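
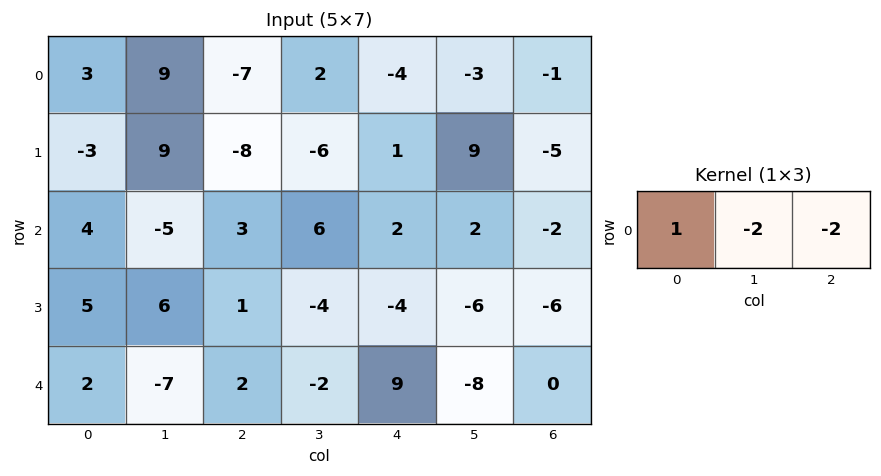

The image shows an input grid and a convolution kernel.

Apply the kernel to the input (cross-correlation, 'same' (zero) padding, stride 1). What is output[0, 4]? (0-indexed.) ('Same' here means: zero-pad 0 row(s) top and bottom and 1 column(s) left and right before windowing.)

The receptive field on the zero-padded input at this output position is [2 -4 -3]. Elementwise product with the kernel and sum: 2·1 + -4·-2 + -3·-2.

16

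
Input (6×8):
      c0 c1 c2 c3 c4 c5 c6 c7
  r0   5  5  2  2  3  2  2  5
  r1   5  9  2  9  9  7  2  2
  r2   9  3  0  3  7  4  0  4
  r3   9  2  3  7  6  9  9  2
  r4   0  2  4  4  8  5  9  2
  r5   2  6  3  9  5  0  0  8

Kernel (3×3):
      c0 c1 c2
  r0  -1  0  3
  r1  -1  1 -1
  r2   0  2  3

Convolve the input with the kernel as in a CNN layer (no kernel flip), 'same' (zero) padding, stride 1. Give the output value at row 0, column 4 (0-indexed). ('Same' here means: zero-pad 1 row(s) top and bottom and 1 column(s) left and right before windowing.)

38

The receptive field on the zero-padded input at this output position is [0 0 0 / 2 3 2 / 9 9 7]. Elementwise product with the kernel and sum: 0·-1 + 0·3 + 2·-1 + 3·1 + 2·-1 + 9·2 + 7·3.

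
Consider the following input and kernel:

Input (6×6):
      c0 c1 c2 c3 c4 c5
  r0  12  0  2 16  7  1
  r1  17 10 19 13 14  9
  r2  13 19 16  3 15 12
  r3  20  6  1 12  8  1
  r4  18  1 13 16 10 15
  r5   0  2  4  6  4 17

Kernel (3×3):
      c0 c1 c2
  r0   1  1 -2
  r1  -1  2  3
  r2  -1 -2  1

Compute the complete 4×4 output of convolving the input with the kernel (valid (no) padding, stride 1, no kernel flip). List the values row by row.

Output[0,0]: The receptive field on the input at this output position is [12 0 2 / 17 10 19 / 13 19 16]. Elementwise product with the kernel and sum: 12·1 + 0·1 + 2·-2 + 17·-1 + 10·2 + 19·3 + 13·-1 + 19·-2 + 16·1.
Output[0,1]: The receptive field on the input at this output position is [0 2 16 / 10 19 13 / 19 16 3]. Elementwise product with the kernel and sum: 0·1 + 2·1 + 16·-2 + 10·-1 + 19·2 + 13·3 + 19·-1 + 16·-2 + 3·1.

33 -11 46 42
31 29 22 45
-12 50 1 -20
47 52 34 70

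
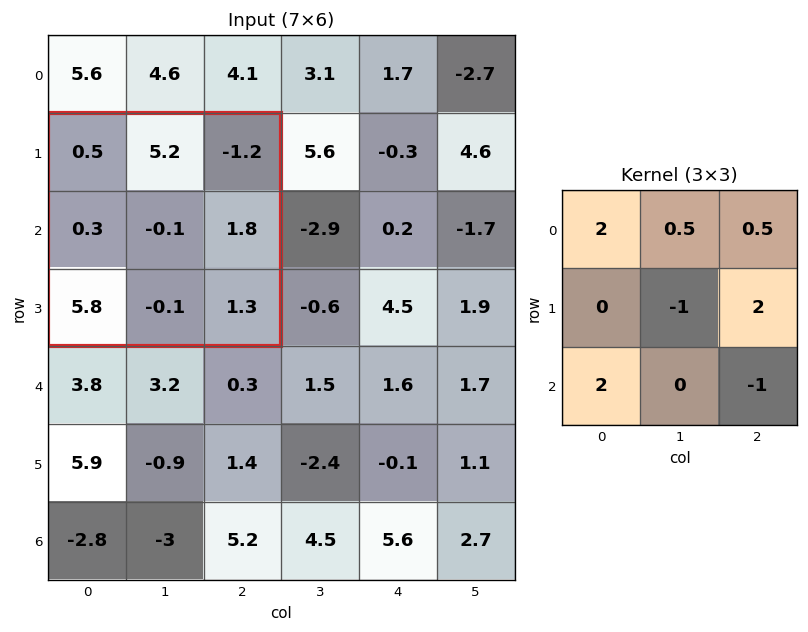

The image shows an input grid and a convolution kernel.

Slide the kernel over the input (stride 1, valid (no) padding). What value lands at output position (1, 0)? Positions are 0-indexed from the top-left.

The receptive field on the input at this output position is [0.5 5.2 -1.2 / 0.3 -0.1 1.8 / 5.8 -0.1 1.3]. Elementwise product with the kernel and sum: 0.5·2 + 5.2·0.5 + -1.2·0.5 + -0.1·-1 + 1.8·2 + 5.8·2 + 1.3·-1.

17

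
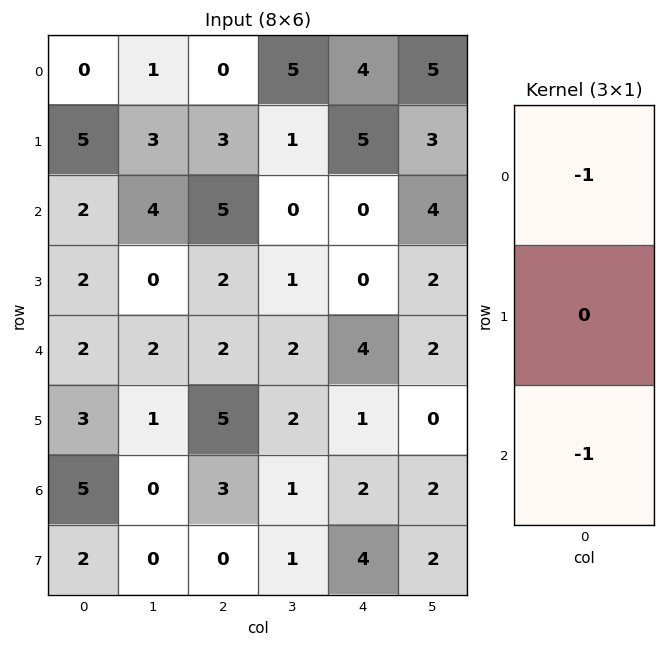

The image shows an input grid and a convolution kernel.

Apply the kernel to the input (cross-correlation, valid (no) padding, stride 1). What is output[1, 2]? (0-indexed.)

The receptive field on the input at this output position is [3 / 5 / 2]. Elementwise product with the kernel and sum: 3·-1 + 2·-1.

-5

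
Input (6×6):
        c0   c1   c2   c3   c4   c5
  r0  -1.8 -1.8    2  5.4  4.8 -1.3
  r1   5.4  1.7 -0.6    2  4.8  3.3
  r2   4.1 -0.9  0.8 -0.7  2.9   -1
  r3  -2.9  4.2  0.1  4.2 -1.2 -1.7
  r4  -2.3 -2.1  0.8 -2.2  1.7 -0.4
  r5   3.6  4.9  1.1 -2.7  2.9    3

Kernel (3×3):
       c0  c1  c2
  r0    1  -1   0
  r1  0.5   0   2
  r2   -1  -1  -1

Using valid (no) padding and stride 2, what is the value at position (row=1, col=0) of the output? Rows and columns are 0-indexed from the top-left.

7.35

The receptive field on the input at this output position is [4.1 -0.9 0.8 / -2.9 4.2 0.1 / -2.3 -2.1 0.8]. Elementwise product with the kernel and sum: 4.1·1 + -0.9·-1 + -2.9·0.5 + 0.1·2 + -2.3·-1 + -2.1·-1 + 0.8·-1.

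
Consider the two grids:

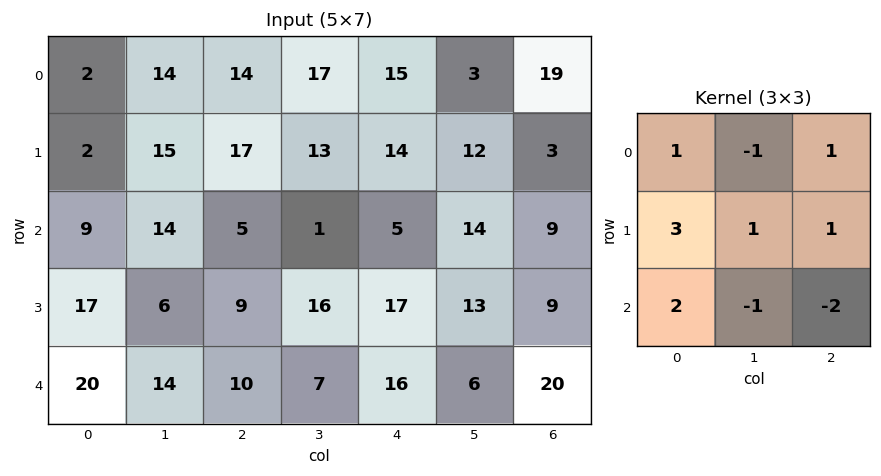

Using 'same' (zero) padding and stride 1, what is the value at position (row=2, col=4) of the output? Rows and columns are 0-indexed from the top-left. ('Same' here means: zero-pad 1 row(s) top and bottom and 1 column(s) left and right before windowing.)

The receptive field on the zero-padded input at this output position is [13 14 12 / 1 5 14 / 16 17 13]. Elementwise product with the kernel and sum: 13·1 + 14·-1 + 12·1 + 1·3 + 5·1 + 14·1 + 16·2 + 17·-1 + 13·-2.

22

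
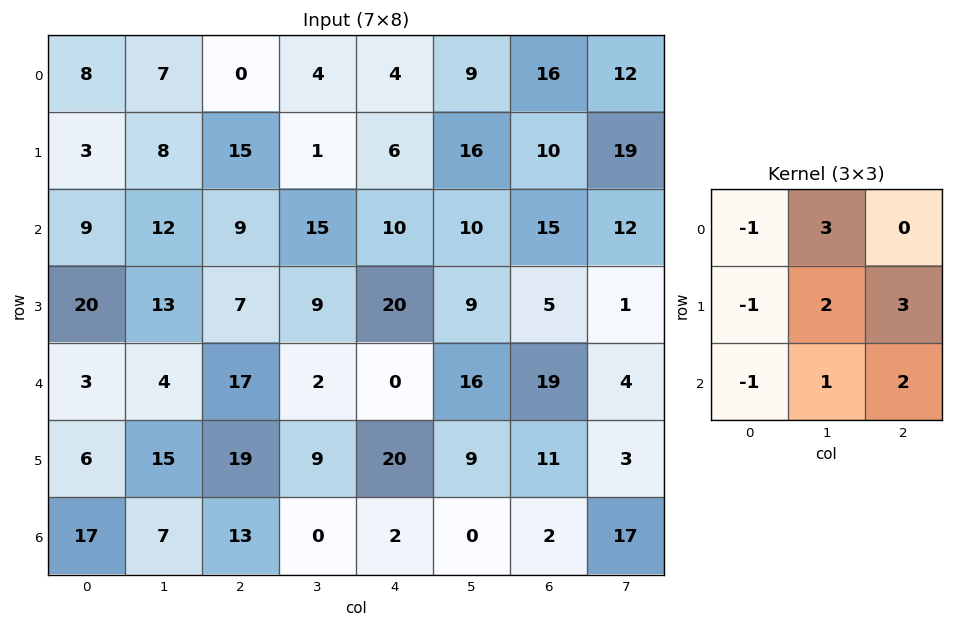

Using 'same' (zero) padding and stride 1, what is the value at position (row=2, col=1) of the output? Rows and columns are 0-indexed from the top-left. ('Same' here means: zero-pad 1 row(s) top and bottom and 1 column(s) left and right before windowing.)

The receptive field on the zero-padded input at this output position is [3 8 15 / 9 12 9 / 20 13 7]. Elementwise product with the kernel and sum: 3·-1 + 8·3 + 9·-1 + 12·2 + 9·3 + 20·-1 + 13·1 + 7·2.

70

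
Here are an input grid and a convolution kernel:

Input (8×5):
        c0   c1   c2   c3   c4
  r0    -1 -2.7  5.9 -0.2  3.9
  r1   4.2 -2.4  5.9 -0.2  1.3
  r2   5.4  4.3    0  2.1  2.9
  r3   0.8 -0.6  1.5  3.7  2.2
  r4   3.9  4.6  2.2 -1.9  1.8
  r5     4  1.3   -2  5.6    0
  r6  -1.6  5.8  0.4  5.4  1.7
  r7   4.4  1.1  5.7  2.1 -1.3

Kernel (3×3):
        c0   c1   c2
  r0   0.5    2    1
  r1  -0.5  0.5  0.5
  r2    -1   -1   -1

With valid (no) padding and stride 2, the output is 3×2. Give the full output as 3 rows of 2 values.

-10.05 -0.95
0.65 7.2
6.4 -4.6

Output[0,0]: The receptive field on the input at this output position is [-1 -2.7 5.9 / 4.2 -2.4 5.9 / 5.4 4.3 0]. Elementwise product with the kernel and sum: -1·0.5 + -2.7·2 + 5.9·1 + 4.2·-0.5 + -2.4·0.5 + 5.9·0.5 + 5.4·-1 + 4.3·-1 + 0·-1.
Output[0,1]: The receptive field on the input at this output position is [5.9 -0.2 3.9 / 5.9 -0.2 1.3 / 0 2.1 2.9]. Elementwise product with the kernel and sum: 5.9·0.5 + -0.2·2 + 3.9·1 + 5.9·-0.5 + -0.2·0.5 + 1.3·0.5 + 0·-1 + 2.1·-1 + 2.9·-1.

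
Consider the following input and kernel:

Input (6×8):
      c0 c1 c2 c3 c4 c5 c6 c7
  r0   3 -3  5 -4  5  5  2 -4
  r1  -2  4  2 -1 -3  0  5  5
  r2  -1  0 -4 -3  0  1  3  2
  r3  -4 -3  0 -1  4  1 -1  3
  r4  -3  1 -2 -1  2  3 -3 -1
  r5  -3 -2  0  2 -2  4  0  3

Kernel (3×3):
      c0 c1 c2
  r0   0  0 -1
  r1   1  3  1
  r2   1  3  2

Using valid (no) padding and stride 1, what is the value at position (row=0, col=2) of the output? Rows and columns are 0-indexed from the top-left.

-22

The receptive field on the input at this output position is [5 -4 5 / 2 -1 -3 / -4 -3 0]. Elementwise product with the kernel and sum: 5·-1 + 2·1 + -1·3 + -3·1 + -4·1 + -3·3 + 0·2.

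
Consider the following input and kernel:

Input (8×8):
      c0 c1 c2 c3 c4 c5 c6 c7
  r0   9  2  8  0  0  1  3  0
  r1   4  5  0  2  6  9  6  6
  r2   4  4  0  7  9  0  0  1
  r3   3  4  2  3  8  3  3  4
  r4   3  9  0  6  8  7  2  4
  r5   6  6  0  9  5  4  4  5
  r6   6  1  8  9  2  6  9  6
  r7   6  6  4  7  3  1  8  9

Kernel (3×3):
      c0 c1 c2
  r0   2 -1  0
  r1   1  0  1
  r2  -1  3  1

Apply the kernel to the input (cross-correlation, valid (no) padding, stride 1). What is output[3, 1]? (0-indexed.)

24

The receptive field on the input at this output position is [4 2 3 / 9 0 6 / 6 0 9]. Elementwise product with the kernel and sum: 4·2 + 2·-1 + 9·1 + 6·1 + 6·-1 + 0·3 + 9·1.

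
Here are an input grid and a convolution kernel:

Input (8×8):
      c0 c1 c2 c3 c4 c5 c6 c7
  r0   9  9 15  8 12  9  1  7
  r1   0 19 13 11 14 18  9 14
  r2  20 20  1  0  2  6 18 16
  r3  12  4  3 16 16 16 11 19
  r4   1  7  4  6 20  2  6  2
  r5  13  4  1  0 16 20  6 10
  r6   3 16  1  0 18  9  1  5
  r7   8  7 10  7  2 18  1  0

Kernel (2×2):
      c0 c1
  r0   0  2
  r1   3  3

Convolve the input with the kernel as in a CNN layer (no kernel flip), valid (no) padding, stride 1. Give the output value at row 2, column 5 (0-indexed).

117

The receptive field on the input at this output position is [6 18 / 16 11]. Elementwise product with the kernel and sum: 18·2 + 16·3 + 11·3.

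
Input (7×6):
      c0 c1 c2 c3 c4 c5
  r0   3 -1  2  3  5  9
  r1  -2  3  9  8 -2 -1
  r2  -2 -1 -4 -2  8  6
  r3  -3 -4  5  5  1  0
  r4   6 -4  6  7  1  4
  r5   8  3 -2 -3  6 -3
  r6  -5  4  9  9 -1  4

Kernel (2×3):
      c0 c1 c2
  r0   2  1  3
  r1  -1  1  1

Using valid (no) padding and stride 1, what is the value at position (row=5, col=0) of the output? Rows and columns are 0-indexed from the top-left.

31

The receptive field on the input at this output position is [8 3 -2 / -5 4 9]. Elementwise product with the kernel and sum: 8·2 + 3·1 + -2·3 + -5·-1 + 4·1 + 9·1.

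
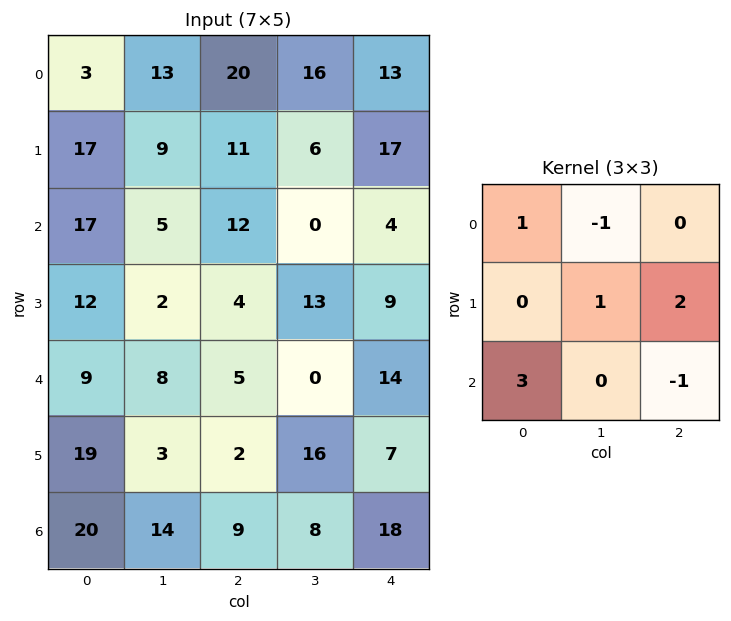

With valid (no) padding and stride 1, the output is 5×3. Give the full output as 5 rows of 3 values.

60 31 76
69 3 16
44 47 44
83 -4 18
59 71 44

Output[0,0]: The receptive field on the input at this output position is [3 13 20 / 17 9 11 / 17 5 12]. Elementwise product with the kernel and sum: 3·1 + 13·-1 + 9·1 + 11·2 + 17·3 + 12·-1.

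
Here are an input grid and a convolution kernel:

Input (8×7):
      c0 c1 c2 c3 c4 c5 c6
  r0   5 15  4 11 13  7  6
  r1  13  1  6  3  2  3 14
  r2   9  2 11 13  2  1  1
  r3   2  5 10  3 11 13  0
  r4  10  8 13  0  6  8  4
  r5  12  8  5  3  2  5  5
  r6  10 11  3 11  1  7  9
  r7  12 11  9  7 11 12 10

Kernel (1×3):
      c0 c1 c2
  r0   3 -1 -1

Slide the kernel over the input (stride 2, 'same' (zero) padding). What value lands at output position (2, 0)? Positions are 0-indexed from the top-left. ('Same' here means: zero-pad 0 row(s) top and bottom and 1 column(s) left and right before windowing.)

The receptive field on the zero-padded input at this output position is [0 10 8]. Elementwise product with the kernel and sum: 0·3 + 10·-1 + 8·-1.

-18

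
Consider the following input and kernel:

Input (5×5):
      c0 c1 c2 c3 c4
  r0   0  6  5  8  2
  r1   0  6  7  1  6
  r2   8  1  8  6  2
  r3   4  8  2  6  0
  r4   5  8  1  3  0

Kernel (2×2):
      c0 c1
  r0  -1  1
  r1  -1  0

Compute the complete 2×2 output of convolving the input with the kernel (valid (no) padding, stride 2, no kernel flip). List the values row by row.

Output[0,0]: The receptive field on the input at this output position is [0 6 / 0 6]. Elementwise product with the kernel and sum: 0·-1 + 6·1 + 0·-1.
Output[0,1]: The receptive field on the input at this output position is [5 8 / 7 1]. Elementwise product with the kernel and sum: 5·-1 + 8·1 + 7·-1.

6 -4
-11 -4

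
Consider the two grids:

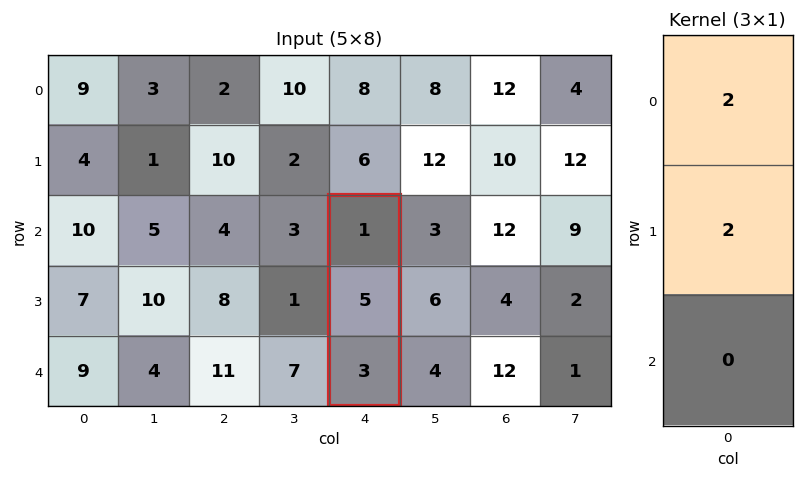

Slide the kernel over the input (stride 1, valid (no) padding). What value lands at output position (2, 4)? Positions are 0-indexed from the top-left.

12

The receptive field on the input at this output position is [1 / 5 / 3]. Elementwise product with the kernel and sum: 1·2 + 5·2.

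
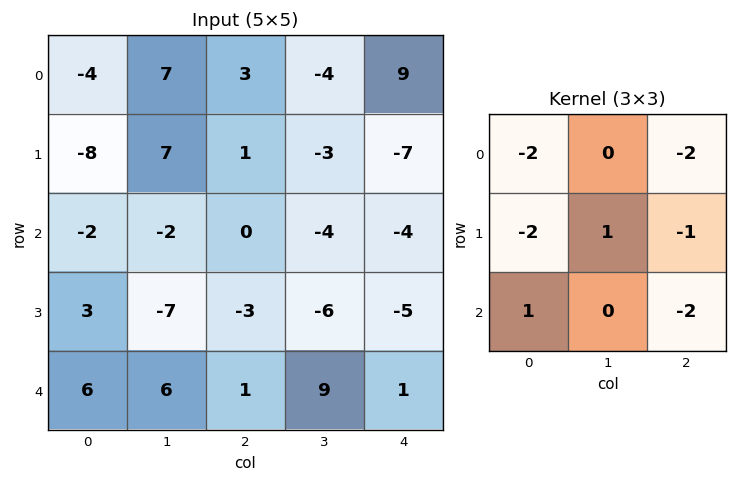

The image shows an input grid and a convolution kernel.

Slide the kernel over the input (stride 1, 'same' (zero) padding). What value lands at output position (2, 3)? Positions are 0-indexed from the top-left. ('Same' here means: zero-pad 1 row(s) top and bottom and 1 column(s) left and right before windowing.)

19

The receptive field on the zero-padded input at this output position is [1 -3 -7 / 0 -4 -4 / -3 -6 -5]. Elementwise product with the kernel and sum: 1·-2 + -7·-2 + 0·-2 + -4·1 + -4·-1 + -3·1 + -5·-2.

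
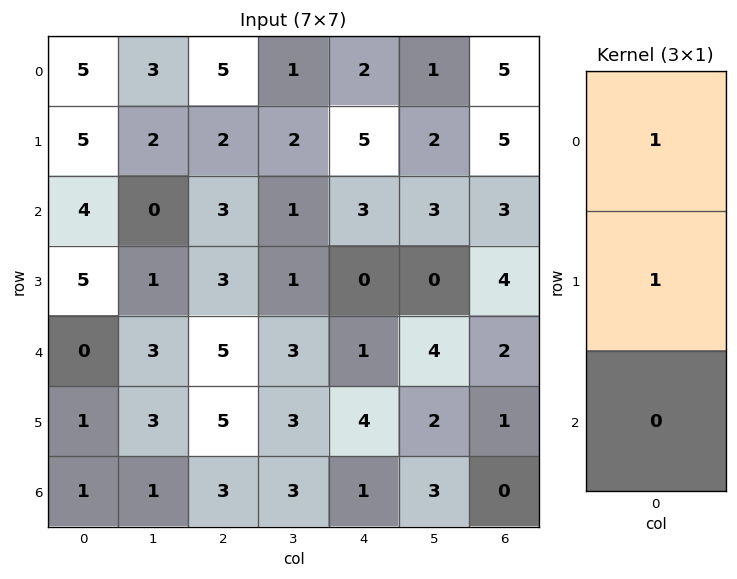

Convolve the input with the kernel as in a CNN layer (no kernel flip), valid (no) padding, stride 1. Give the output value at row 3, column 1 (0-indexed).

4

The receptive field on the input at this output position is [1 / 3 / 3]. Elementwise product with the kernel and sum: 1·1 + 3·1.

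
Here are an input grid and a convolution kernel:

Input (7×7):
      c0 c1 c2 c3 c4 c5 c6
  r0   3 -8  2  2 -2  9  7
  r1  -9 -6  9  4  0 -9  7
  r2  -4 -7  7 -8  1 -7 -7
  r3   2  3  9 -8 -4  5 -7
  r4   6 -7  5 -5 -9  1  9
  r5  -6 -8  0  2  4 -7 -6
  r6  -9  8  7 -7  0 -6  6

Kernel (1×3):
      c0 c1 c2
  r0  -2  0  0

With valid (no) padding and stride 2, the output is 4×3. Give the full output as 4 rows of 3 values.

Output[0,0]: The receptive field on the input at this output position is [3 -8 2]. Elementwise product with the kernel and sum: 3·-2.

-6 -4 4
8 -14 -2
-12 -10 18
18 -14 0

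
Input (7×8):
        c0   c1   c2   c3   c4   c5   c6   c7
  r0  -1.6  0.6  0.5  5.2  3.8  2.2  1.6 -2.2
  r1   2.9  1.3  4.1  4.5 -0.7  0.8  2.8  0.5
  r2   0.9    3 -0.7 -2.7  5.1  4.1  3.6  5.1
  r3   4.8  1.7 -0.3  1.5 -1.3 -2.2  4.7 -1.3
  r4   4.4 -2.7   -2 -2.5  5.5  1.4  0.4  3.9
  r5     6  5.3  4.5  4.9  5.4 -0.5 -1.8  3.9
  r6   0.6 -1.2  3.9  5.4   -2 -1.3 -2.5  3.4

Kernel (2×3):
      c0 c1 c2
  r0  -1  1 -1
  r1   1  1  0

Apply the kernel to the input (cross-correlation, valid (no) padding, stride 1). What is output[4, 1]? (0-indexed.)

13

The receptive field on the input at this output position is [-2.7 -2 -2.5 / 5.3 4.5 4.9]. Elementwise product with the kernel and sum: -2.7·-1 + -2·1 + -2.5·-1 + 5.3·1 + 4.5·1.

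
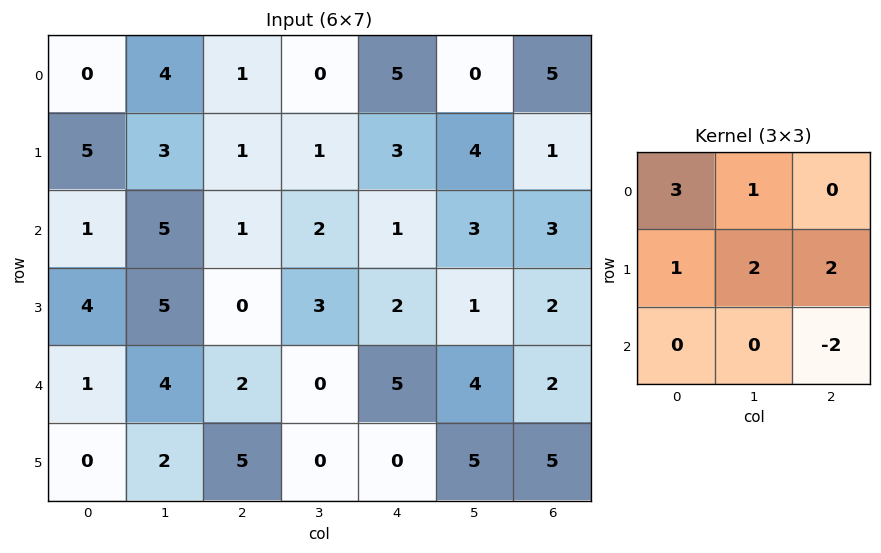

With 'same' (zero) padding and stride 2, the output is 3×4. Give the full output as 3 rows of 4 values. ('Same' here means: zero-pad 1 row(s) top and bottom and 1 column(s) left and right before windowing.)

Output[0,0]: The receptive field on the zero-padded input at this output position is [0 0 0 / 0 0 4 / 0 5 3]. Elementwise product with the kernel and sum: 0·3 + 0·1 + 0·1 + 0·2 + 4·2 + 3·-2.

2 4 2 10
7 15 14 22
10 23 19 13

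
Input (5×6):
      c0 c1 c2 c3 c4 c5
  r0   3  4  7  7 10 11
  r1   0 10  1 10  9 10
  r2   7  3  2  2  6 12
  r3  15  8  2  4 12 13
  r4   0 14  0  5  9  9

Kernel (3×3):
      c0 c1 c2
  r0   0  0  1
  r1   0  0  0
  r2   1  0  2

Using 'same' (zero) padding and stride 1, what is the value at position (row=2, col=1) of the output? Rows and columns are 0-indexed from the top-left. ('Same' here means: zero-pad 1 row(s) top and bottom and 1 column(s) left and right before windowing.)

The receptive field on the zero-padded input at this output position is [0 10 1 / 7 3 2 / 15 8 2]. Elementwise product with the kernel and sum: 1·1 + 15·1 + 2·2.

20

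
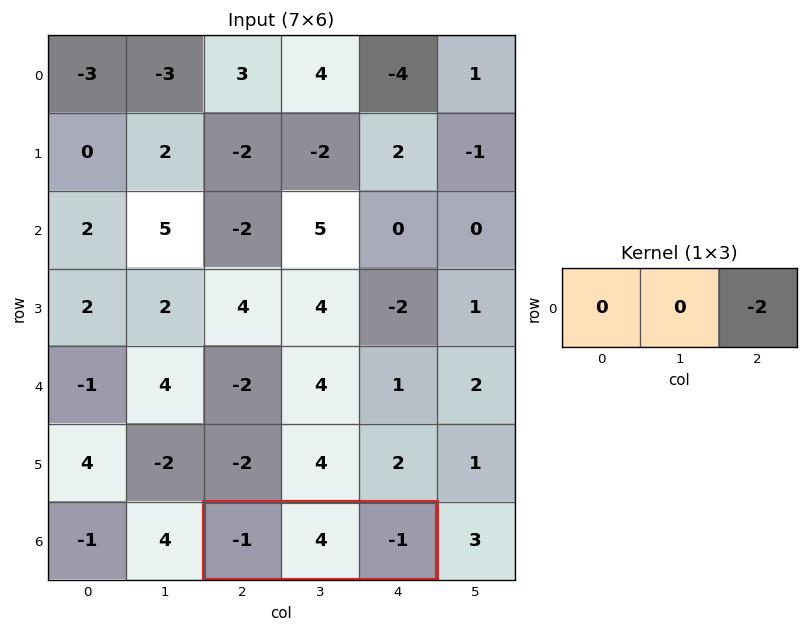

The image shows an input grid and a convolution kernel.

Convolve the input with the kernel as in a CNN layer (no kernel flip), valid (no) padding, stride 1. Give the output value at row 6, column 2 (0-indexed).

The receptive field on the input at this output position is [-1 4 -1]. Elementwise product with the kernel and sum: -1·-2.

2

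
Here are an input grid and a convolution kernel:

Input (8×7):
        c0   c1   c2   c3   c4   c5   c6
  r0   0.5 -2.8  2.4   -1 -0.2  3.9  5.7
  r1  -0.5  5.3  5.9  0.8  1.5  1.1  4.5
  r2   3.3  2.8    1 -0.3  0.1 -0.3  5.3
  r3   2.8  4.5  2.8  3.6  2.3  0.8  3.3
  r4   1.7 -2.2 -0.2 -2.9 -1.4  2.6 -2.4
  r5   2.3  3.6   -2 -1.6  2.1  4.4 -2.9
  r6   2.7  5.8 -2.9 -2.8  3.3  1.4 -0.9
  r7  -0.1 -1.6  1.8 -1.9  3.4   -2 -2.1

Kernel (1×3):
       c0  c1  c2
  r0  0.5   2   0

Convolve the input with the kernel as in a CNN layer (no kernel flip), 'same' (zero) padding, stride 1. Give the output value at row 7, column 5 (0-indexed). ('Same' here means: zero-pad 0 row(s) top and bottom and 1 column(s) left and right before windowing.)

-2.3

The receptive field on the zero-padded input at this output position is [3.4 -2 -2.1]. Elementwise product with the kernel and sum: 3.4·0.5 + -2·2.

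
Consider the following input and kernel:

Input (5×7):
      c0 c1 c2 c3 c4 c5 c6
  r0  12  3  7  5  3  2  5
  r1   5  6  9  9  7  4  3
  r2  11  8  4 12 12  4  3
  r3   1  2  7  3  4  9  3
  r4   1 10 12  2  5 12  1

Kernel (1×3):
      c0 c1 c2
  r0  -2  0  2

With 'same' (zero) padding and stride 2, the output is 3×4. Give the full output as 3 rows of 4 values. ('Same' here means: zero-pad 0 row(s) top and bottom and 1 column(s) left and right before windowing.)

6 4 -6 -4
16 8 -16 -8
20 -16 20 -24

Output[0,0]: The receptive field on the zero-padded input at this output position is [0 12 3]. Elementwise product with the kernel and sum: 0·-2 + 3·2.
Output[0,1]: The receptive field on the zero-padded input at this output position is [3 7 5]. Elementwise product with the kernel and sum: 3·-2 + 5·2.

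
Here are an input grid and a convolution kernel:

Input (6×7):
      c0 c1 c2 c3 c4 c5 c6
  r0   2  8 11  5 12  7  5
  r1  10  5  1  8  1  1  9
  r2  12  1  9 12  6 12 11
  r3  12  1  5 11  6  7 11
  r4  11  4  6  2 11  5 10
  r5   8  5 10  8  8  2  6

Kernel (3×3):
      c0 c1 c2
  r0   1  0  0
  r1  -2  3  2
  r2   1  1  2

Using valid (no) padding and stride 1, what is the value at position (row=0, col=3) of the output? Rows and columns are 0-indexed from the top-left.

The receptive field on the input at this output position is [5 12 7 / 8 1 1 / 12 6 12]. Elementwise product with the kernel and sum: 5·1 + 8·-2 + 1·3 + 1·2 + 12·1 + 6·1 + 12·2.

36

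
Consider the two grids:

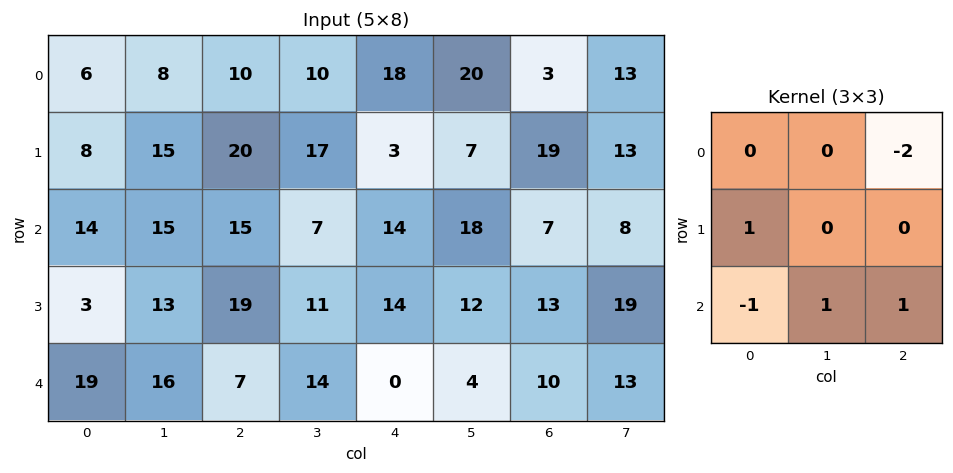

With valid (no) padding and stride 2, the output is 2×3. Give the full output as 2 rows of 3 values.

Output[0,0]: The receptive field on the input at this output position is [6 8 10 / 8 15 20 / 14 15 15]. Elementwise product with the kernel and sum: 10·-2 + 8·1 + 14·-1 + 15·1 + 15·1.
Output[0,1]: The receptive field on the input at this output position is [10 10 18 / 20 17 3 / 15 7 14]. Elementwise product with the kernel and sum: 18·-2 + 20·1 + 15·-1 + 7·1 + 14·1.

4 -10 8
-23 -2 14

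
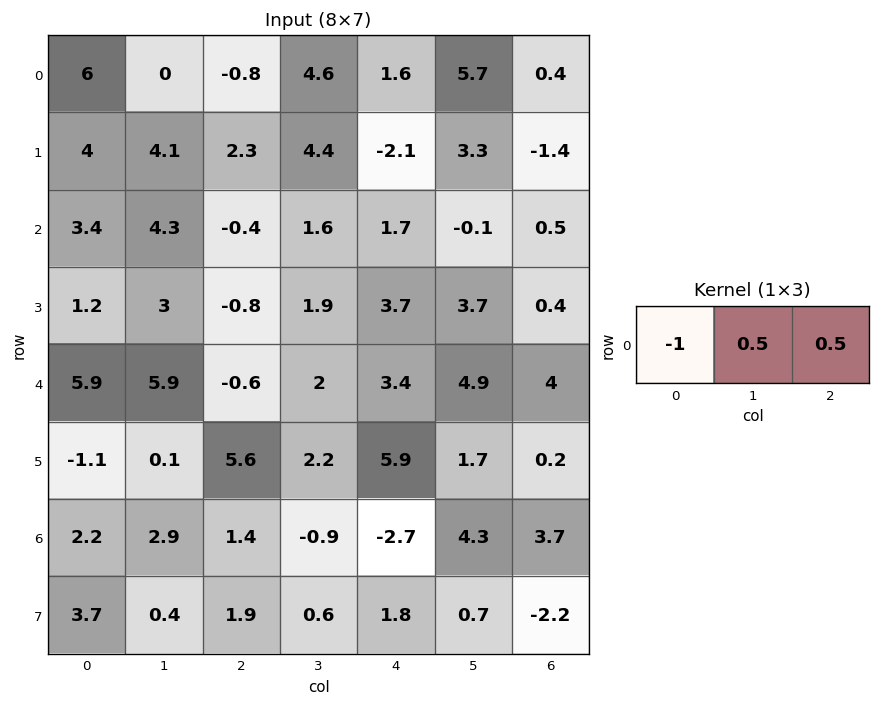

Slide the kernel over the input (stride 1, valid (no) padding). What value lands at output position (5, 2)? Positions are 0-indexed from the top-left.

-1.55

The receptive field on the input at this output position is [5.6 2.2 5.9]. Elementwise product with the kernel and sum: 5.6·-1 + 2.2·0.5 + 5.9·0.5.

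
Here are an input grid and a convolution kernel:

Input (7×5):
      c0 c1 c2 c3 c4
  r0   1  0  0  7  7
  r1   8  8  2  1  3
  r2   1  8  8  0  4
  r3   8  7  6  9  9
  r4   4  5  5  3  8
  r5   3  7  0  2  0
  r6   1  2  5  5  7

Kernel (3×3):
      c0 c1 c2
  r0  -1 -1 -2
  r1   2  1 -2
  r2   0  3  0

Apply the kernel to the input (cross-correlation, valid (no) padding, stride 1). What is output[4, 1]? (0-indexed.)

9

The receptive field on the input at this output position is [5 5 3 / 7 0 2 / 2 5 5]. Elementwise product with the kernel and sum: 5·-1 + 5·-1 + 3·-2 + 7·2 + 0·1 + 2·-2 + 5·3.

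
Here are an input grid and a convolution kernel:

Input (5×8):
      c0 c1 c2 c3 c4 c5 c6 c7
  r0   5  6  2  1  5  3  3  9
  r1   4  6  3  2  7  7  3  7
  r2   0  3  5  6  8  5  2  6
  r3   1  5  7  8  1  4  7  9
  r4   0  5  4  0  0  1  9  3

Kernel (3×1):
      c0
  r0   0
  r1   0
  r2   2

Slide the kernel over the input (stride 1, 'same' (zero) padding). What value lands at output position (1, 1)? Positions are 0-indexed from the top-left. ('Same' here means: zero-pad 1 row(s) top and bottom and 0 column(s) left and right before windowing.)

6

The receptive field on the zero-padded input at this output position is [6 / 6 / 3]. Elementwise product with the kernel and sum: 3·2.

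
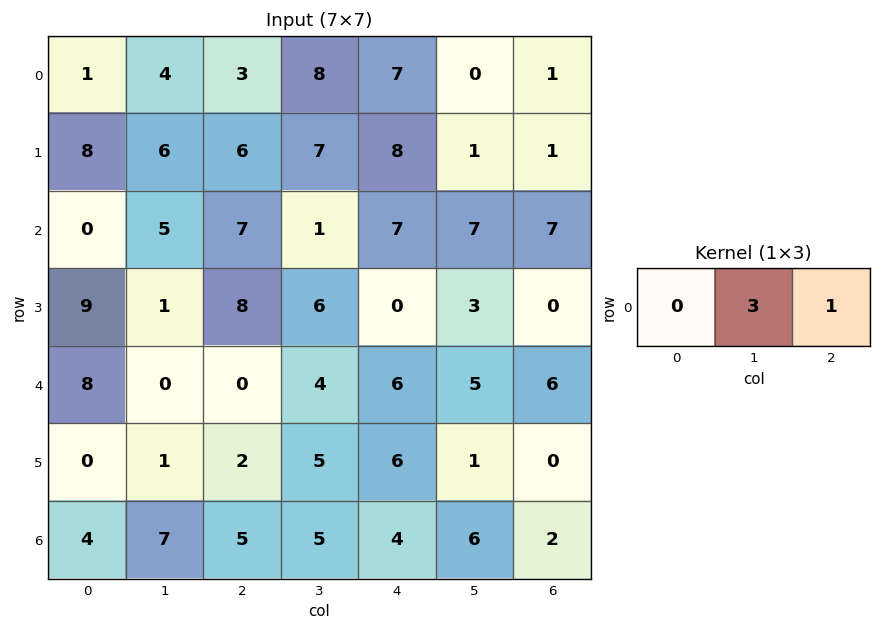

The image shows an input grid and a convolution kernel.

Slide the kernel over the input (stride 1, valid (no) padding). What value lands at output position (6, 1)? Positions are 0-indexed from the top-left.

The receptive field on the input at this output position is [7 5 5]. Elementwise product with the kernel and sum: 5·3 + 5·1.

20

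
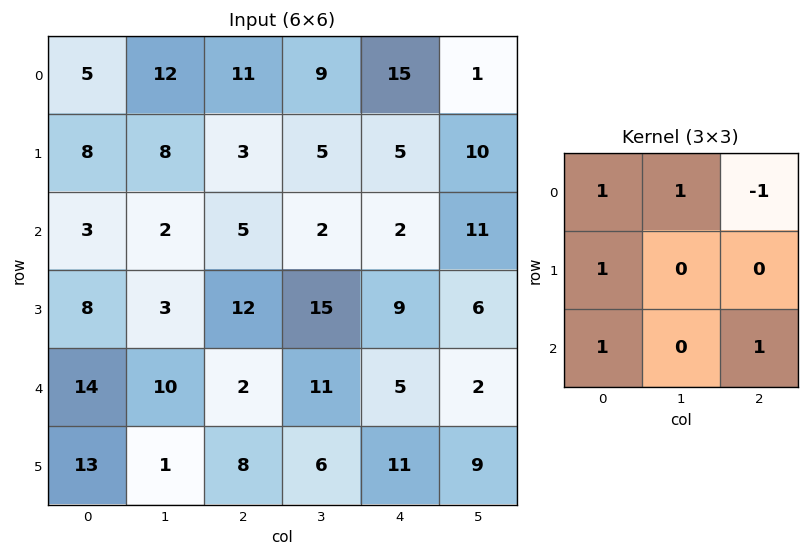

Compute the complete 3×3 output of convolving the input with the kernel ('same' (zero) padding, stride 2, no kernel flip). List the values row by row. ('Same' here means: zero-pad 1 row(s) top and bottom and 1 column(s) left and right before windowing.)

8 25 24
3 26 23
6 17 44

Output[0,0]: The receptive field on the zero-padded input at this output position is [0 0 0 / 0 5 12 / 0 8 8]. Elementwise product with the kernel and sum: 0·1 + 0·1 + 0·-1 + 0·1 + 0·1 + 8·1.
Output[0,1]: The receptive field on the zero-padded input at this output position is [0 0 0 / 12 11 9 / 8 3 5]. Elementwise product with the kernel and sum: 0·1 + 0·1 + 0·-1 + 12·1 + 8·1 + 5·1.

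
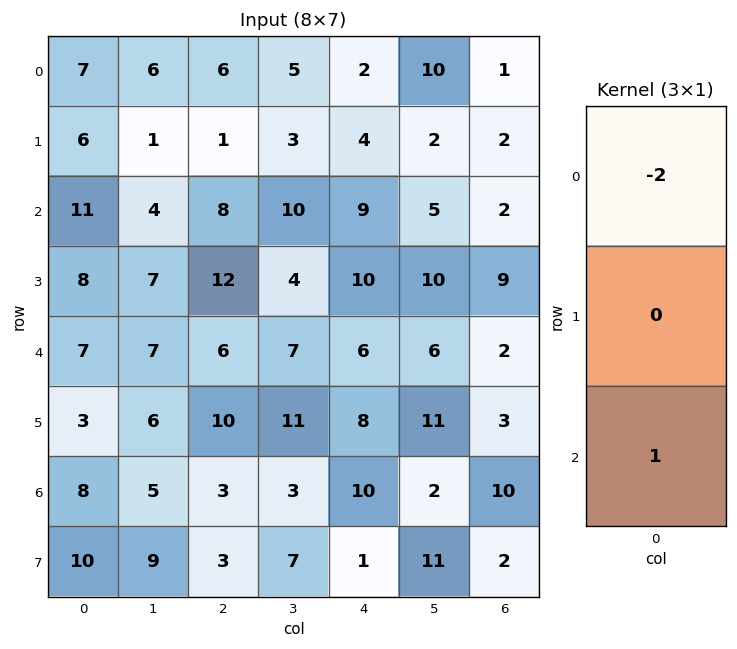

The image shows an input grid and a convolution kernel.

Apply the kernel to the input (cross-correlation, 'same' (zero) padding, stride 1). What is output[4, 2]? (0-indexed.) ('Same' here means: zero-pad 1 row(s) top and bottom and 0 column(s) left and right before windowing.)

-14

The receptive field on the zero-padded input at this output position is [12 / 6 / 10]. Elementwise product with the kernel and sum: 12·-2 + 10·1.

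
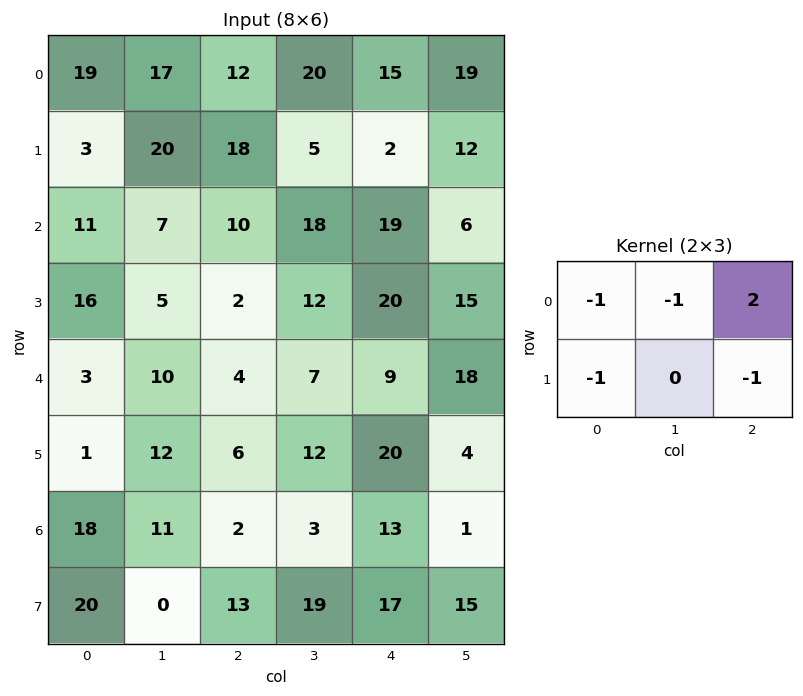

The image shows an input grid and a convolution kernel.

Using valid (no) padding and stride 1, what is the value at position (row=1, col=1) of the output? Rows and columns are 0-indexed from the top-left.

The receptive field on the input at this output position is [20 18 5 / 7 10 18]. Elementwise product with the kernel and sum: 20·-1 + 18·-1 + 5·2 + 7·-1 + 18·-1.

-53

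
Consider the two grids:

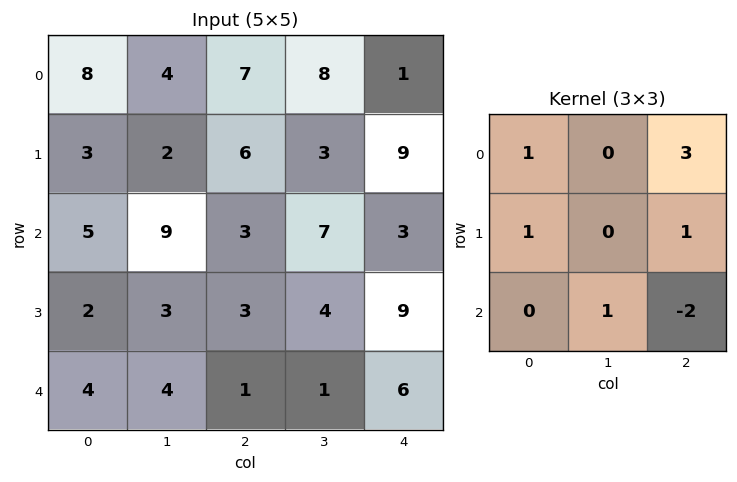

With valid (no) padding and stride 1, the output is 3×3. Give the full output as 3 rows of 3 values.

Output[0,0]: The receptive field on the input at this output position is [8 4 7 / 3 2 6 / 5 9 3]. Elementwise product with the kernel and sum: 8·1 + 7·3 + 3·1 + 6·1 + 9·1 + 3·-2.
Output[0,1]: The receptive field on the input at this output position is [4 7 8 / 2 6 3 / 9 3 7]. Elementwise product with the kernel and sum: 4·1 + 8·3 + 2·1 + 3·1 + 3·1 + 7·-2.

41 22 26
26 22 25
21 36 13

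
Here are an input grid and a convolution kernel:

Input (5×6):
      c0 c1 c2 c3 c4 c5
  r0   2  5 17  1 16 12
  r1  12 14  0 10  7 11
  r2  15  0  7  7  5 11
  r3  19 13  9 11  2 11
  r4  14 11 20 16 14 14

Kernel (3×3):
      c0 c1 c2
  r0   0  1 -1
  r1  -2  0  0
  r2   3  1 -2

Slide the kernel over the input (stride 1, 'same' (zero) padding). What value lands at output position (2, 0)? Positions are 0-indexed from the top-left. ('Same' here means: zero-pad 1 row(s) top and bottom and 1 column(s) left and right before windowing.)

The receptive field on the zero-padded input at this output position is [0 12 14 / 0 15 0 / 0 19 13]. Elementwise product with the kernel and sum: 12·1 + 14·-1 + 0·-2 + 0·3 + 19·1 + 13·-2.

-9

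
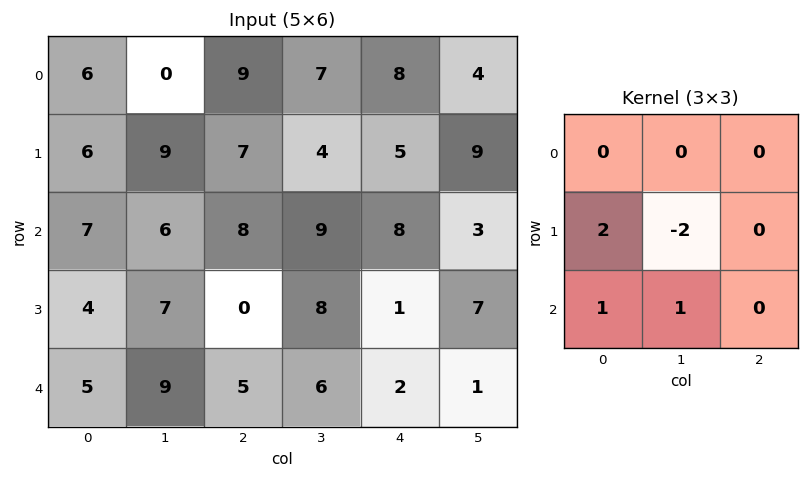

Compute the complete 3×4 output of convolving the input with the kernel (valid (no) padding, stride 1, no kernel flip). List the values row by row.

Output[0,0]: The receptive field on the input at this output position is [6 0 9 / 6 9 7 / 7 6 8]. Elementwise product with the kernel and sum: 6·2 + 9·-2 + 7·1 + 6·1.
Output[0,1]: The receptive field on the input at this output position is [0 9 7 / 9 7 4 / 6 8 9]. Elementwise product with the kernel and sum: 9·2 + 7·-2 + 6·1 + 8·1.

7 18 23 15
13 3 6 11
8 28 -5 22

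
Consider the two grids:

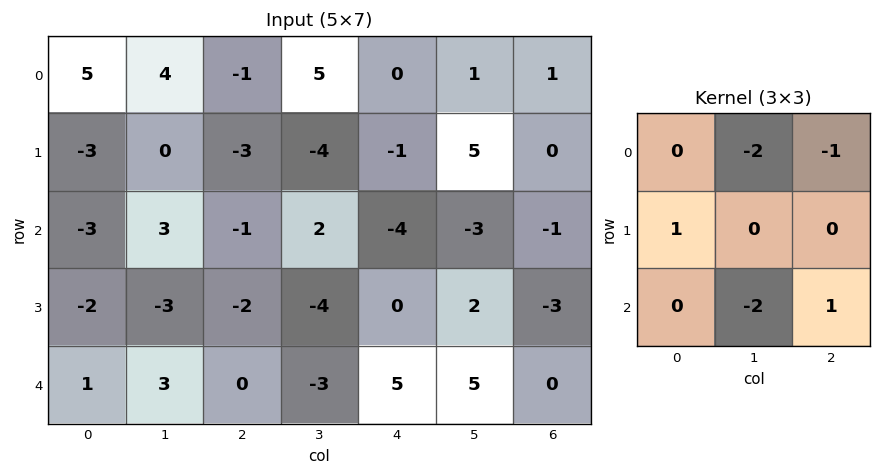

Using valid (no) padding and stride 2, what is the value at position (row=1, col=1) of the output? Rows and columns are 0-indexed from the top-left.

The receptive field on the input at this output position is [-1 2 -4 / -2 -4 0 / 0 -3 5]. Elementwise product with the kernel and sum: 2·-2 + -4·-1 + -2·1 + -3·-2 + 5·1.

9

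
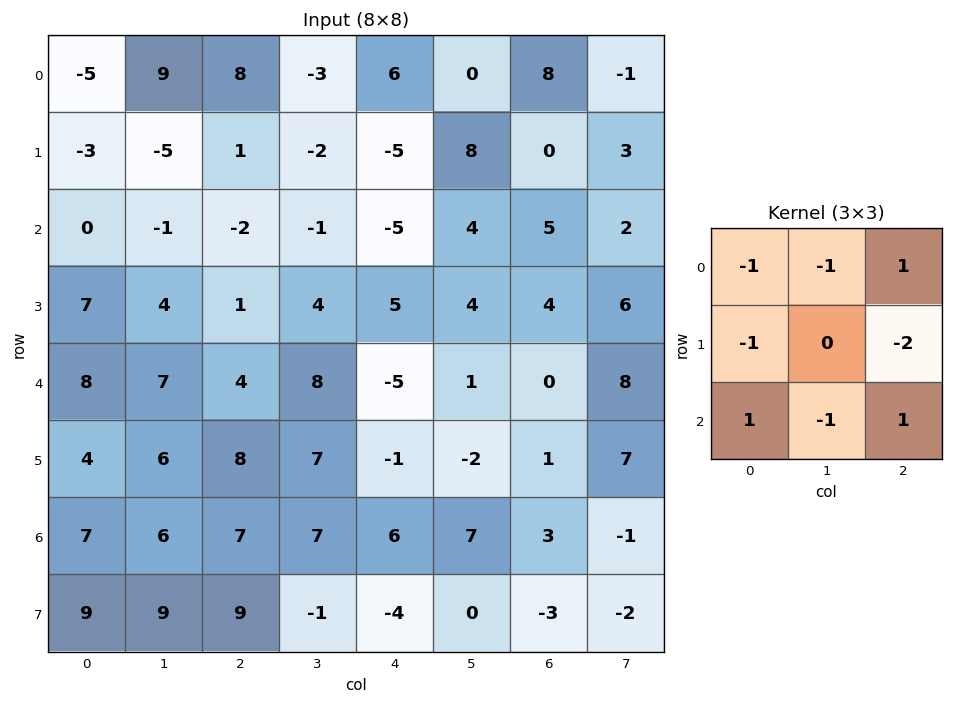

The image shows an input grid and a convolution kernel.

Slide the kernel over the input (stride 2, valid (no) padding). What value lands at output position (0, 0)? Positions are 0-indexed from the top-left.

The receptive field on the input at this output position is [-5 9 8 / -3 -5 1 / 0 -1 -2]. Elementwise product with the kernel and sum: -5·-1 + 9·-1 + 8·1 + -3·-1 + 1·-2 + 0·1 + -1·-1 + -2·1.

4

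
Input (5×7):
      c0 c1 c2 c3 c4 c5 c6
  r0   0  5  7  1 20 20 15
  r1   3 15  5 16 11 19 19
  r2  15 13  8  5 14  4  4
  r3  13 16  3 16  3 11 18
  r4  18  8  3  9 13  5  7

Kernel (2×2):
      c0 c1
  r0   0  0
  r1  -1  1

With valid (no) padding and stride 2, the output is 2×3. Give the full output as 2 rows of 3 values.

12 11 8
3 13 8

Output[0,0]: The receptive field on the input at this output position is [0 5 / 3 15]. Elementwise product with the kernel and sum: 3·-1 + 15·1.
Output[0,1]: The receptive field on the input at this output position is [7 1 / 5 16]. Elementwise product with the kernel and sum: 5·-1 + 16·1.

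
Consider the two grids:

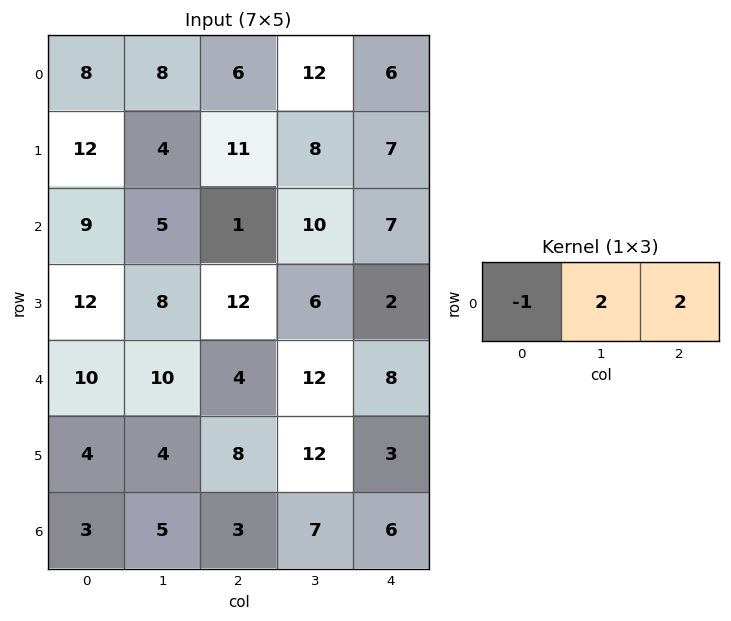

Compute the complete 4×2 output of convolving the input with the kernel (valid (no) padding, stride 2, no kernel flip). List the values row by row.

Output[0,0]: The receptive field on the input at this output position is [8 8 6]. Elementwise product with the kernel and sum: 8·-1 + 8·2 + 6·2.
Output[0,1]: The receptive field on the input at this output position is [6 12 6]. Elementwise product with the kernel and sum: 6·-1 + 12·2 + 6·2.

20 30
3 33
18 36
13 23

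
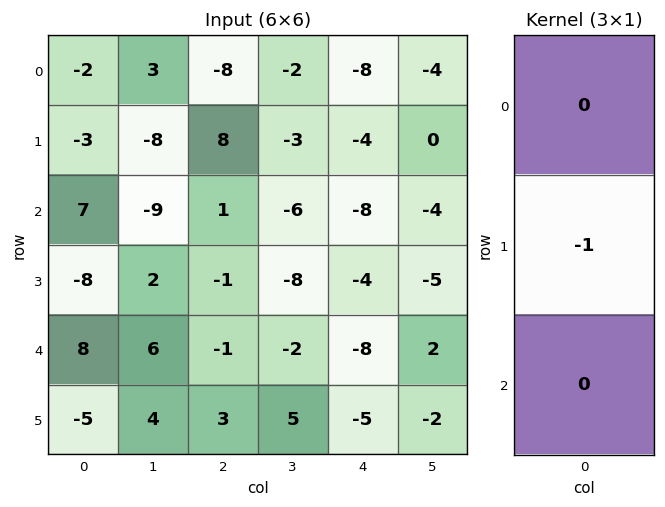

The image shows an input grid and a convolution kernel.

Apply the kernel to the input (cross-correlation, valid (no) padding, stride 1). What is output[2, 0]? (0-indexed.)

8

The receptive field on the input at this output position is [7 / -8 / 8]. Elementwise product with the kernel and sum: -8·-1.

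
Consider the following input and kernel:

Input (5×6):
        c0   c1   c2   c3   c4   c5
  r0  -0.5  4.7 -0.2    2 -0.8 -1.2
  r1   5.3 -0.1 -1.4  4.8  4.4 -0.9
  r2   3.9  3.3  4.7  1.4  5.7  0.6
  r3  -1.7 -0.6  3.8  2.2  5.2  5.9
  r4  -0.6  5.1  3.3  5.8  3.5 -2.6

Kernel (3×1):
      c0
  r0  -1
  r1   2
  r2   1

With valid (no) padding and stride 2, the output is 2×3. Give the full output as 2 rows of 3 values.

15 2.1 15.3
-7.9 6.2 8.2

Output[0,0]: The receptive field on the input at this output position is [-0.5 / 5.3 / 3.9]. Elementwise product with the kernel and sum: -0.5·-1 + 5.3·2 + 3.9·1.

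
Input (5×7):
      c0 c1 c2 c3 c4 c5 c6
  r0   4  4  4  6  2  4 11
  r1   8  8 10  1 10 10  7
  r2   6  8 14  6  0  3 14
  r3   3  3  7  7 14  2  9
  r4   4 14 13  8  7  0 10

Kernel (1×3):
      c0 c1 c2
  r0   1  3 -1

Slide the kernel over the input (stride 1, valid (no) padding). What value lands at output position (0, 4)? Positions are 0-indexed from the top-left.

The receptive field on the input at this output position is [2 4 11]. Elementwise product with the kernel and sum: 2·1 + 4·3 + 11·-1.

3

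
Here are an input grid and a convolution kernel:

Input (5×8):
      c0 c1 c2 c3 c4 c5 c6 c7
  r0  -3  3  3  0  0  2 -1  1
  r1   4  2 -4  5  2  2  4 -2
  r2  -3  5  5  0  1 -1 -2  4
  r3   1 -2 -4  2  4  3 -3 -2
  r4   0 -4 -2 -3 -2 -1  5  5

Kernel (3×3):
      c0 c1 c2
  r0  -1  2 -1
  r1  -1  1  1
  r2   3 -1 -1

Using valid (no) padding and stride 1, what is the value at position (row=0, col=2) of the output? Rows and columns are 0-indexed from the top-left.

The receptive field on the input at this output position is [3 0 0 / -4 5 2 / 5 0 1]. Elementwise product with the kernel and sum: 3·-1 + 0·2 + 0·-1 + -4·-1 + 5·1 + 2·1 + 5·3 + 0·-1 + 1·-1.

22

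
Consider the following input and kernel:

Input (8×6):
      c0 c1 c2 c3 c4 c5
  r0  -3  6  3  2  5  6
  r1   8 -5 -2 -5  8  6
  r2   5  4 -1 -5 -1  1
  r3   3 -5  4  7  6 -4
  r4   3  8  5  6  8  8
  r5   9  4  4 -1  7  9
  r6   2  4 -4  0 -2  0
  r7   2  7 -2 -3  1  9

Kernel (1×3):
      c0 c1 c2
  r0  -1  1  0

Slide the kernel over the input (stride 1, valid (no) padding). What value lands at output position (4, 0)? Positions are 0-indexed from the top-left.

5

The receptive field on the input at this output position is [3 8 5]. Elementwise product with the kernel and sum: 3·-1 + 8·1.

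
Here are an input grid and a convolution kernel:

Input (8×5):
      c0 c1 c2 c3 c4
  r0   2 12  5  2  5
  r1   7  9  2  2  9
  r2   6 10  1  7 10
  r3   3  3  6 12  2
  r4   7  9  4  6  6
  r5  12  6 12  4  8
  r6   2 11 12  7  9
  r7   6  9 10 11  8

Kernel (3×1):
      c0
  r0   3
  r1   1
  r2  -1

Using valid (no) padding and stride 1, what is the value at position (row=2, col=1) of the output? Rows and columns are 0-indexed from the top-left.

24

The receptive field on the input at this output position is [10 / 3 / 9]. Elementwise product with the kernel and sum: 10·3 + 3·1 + 9·-1.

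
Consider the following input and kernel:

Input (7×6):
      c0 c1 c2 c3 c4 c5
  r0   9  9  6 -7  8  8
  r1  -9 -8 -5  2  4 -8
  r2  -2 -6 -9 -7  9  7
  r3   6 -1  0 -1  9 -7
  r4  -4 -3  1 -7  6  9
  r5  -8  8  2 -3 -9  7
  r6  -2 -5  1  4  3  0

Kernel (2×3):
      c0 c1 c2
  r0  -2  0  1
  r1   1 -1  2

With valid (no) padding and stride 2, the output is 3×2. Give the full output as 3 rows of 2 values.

Output[0,0]: The receptive field on the input at this output position is [9 9 6 / -9 -8 -5]. Elementwise product with the kernel and sum: 9·-2 + 6·1 + -9·1 + -8·-1 + -5·2.
Output[0,1]: The receptive field on the input at this output position is [6 -7 8 / -5 2 4]. Elementwise product with the kernel and sum: 6·-2 + 8·1 + -5·1 + 2·-1 + 4·2.

-23 -3
2 46
-3 -9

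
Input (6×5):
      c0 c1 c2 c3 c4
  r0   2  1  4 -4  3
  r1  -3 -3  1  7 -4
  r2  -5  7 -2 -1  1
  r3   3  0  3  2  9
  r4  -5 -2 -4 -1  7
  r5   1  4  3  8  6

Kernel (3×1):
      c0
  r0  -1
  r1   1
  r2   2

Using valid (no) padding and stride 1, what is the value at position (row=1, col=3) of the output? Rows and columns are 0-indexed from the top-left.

The receptive field on the input at this output position is [7 / -1 / 2]. Elementwise product with the kernel and sum: 7·-1 + -1·1 + 2·2.

-4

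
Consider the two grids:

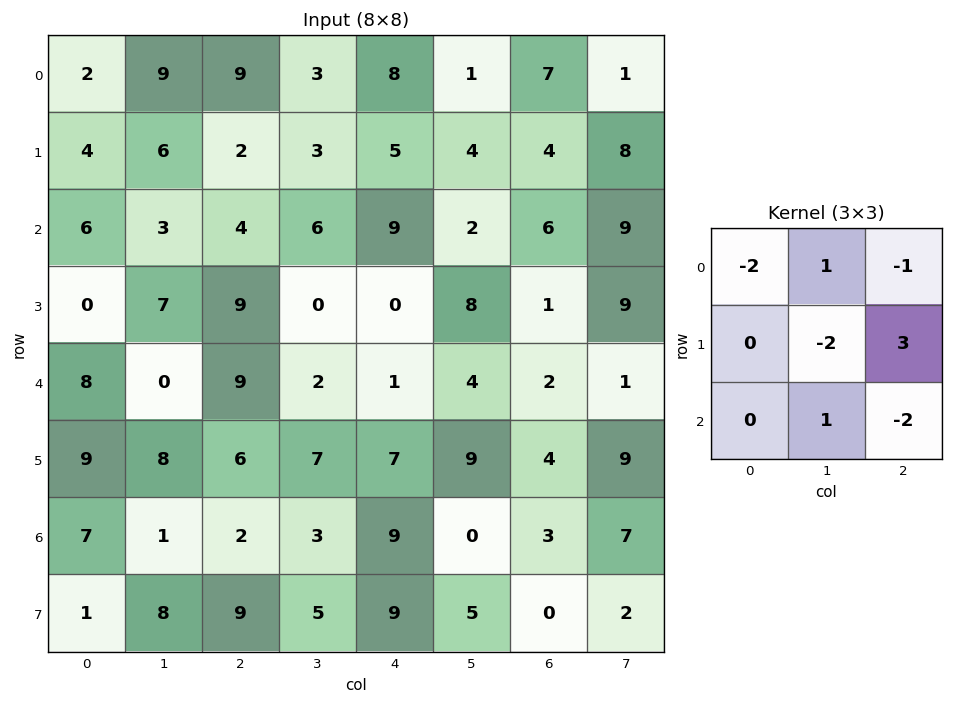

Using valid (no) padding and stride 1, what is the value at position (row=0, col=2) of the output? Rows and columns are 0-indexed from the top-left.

-26

The receptive field on the input at this output position is [9 3 8 / 2 3 5 / 4 6 9]. Elementwise product with the kernel and sum: 9·-2 + 3·1 + 8·-1 + 3·-2 + 5·3 + 6·1 + 9·-2.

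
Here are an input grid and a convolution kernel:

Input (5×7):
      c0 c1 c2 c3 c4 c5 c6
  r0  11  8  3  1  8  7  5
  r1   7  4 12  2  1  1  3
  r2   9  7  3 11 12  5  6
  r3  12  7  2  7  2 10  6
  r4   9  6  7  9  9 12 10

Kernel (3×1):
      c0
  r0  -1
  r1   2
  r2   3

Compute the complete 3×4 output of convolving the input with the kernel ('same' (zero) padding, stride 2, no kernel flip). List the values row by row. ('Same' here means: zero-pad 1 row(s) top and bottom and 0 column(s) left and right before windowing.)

43 42 19 19
47 0 29 27
6 12 16 14

Output[0,0]: The receptive field on the zero-padded input at this output position is [0 / 11 / 7]. Elementwise product with the kernel and sum: 0·-1 + 11·2 + 7·3.
Output[0,1]: The receptive field on the zero-padded input at this output position is [0 / 3 / 12]. Elementwise product with the kernel and sum: 0·-1 + 3·2 + 12·3.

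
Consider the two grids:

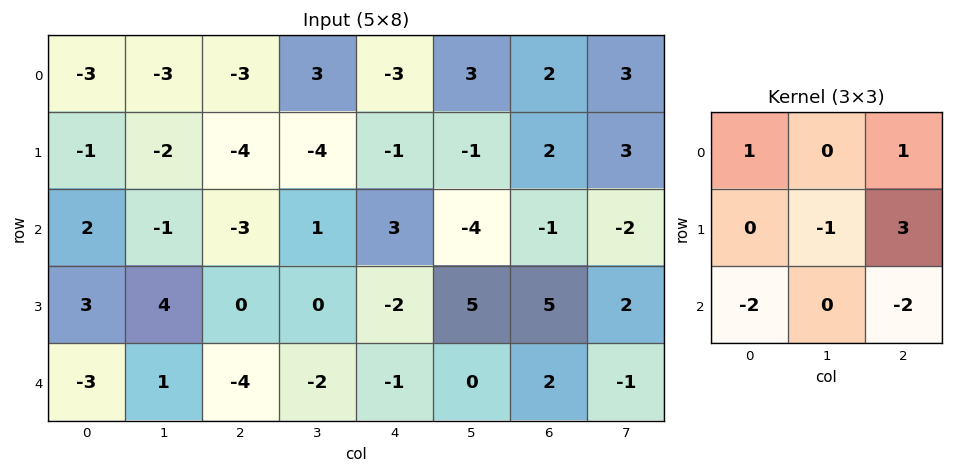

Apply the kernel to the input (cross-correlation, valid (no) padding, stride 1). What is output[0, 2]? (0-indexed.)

-5

The receptive field on the input at this output position is [-3 3 -3 / -4 -4 -1 / -3 1 3]. Elementwise product with the kernel and sum: -3·1 + -3·1 + -4·-1 + -1·3 + -3·-2 + 3·-2.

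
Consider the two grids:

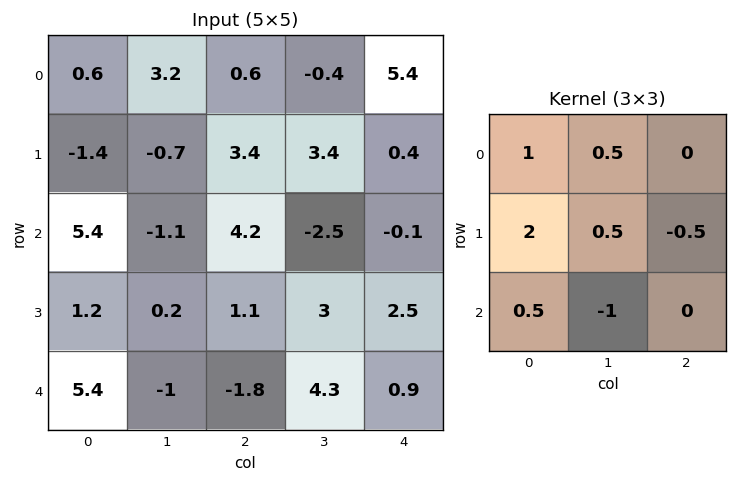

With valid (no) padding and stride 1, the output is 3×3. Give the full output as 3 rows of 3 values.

1.15 -2.65 13.3
6.8 1.15 9.85
10.5 1.75 0.2

Output[0,0]: The receptive field on the input at this output position is [0.6 3.2 0.6 / -1.4 -0.7 3.4 / 5.4 -1.1 4.2]. Elementwise product with the kernel and sum: 0.6·1 + 3.2·0.5 + -1.4·2 + -0.7·0.5 + 3.4·-0.5 + 5.4·0.5 + -1.1·-1.
Output[0,1]: The receptive field on the input at this output position is [3.2 0.6 -0.4 / -0.7 3.4 3.4 / -1.1 4.2 -2.5]. Elementwise product with the kernel and sum: 3.2·1 + 0.6·0.5 + -0.7·2 + 3.4·0.5 + 3.4·-0.5 + -1.1·0.5 + 4.2·-1.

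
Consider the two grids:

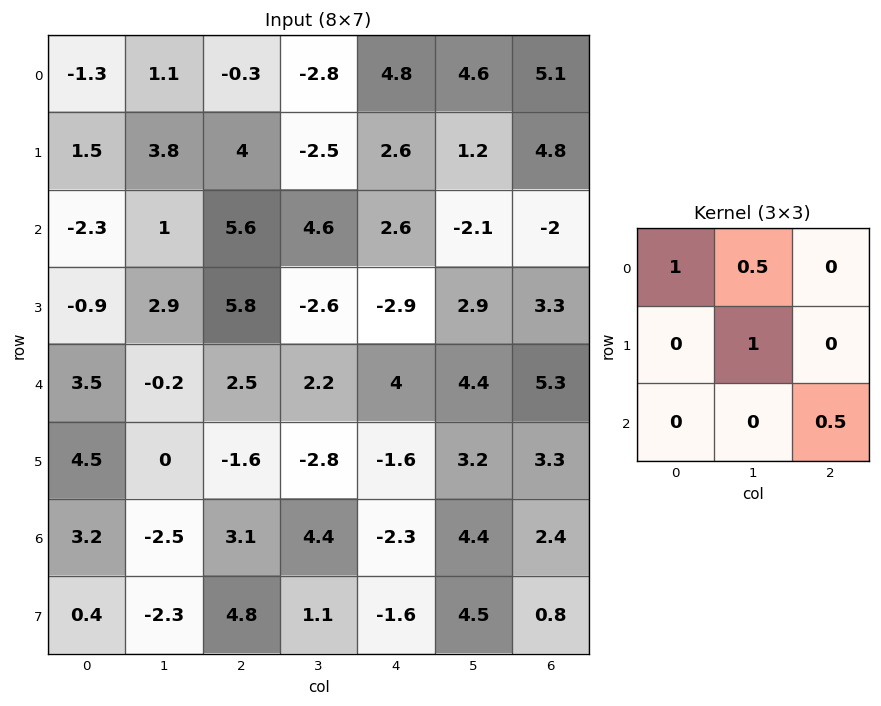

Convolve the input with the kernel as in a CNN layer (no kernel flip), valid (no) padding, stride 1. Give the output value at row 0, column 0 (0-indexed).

5.85

The receptive field on the input at this output position is [-1.3 1.1 -0.3 / 1.5 3.8 4 / -2.3 1 5.6]. Elementwise product with the kernel and sum: -1.3·1 + 1.1·0.5 + 3.8·1 + 5.6·0.5.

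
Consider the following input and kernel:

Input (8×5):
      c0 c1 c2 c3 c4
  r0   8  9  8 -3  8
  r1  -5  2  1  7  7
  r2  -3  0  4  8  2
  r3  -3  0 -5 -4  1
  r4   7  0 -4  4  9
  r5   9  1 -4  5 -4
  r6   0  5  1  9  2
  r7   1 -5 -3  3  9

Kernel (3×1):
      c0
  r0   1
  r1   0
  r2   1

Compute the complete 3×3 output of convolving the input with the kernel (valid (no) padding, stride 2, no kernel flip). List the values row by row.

Output[0,0]: The receptive field on the input at this output position is [8 / -5 / -3]. Elementwise product with the kernel and sum: 8·1 + -3·1.

5 12 10
4 0 11
7 -3 11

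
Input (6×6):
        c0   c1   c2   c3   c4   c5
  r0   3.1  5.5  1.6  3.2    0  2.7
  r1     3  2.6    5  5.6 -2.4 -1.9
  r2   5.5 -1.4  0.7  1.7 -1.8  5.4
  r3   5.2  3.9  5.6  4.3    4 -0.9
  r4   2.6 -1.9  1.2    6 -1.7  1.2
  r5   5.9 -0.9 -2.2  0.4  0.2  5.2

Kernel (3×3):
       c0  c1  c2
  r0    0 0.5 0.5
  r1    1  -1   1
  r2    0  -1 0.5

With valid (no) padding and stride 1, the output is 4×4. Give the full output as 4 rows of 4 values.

10.7 5.75 -4 11.95
10.3 1.45 -3.5 2.3
9.05 5.6 -1.6 3.5
10.25 10.25 -2.65 12.85

Output[0,0]: The receptive field on the input at this output position is [3.1 5.5 1.6 / 3 2.6 5 / 5.5 -1.4 0.7]. Elementwise product with the kernel and sum: 5.5·0.5 + 1.6·0.5 + 3·1 + 2.6·-1 + 5·1 + -1.4·-1 + 0.7·0.5.
Output[0,1]: The receptive field on the input at this output position is [5.5 1.6 3.2 / 2.6 5 5.6 / -1.4 0.7 1.7]. Elementwise product with the kernel and sum: 1.6·0.5 + 3.2·0.5 + 2.6·1 + 5·-1 + 5.6·1 + 0.7·-1 + 1.7·0.5.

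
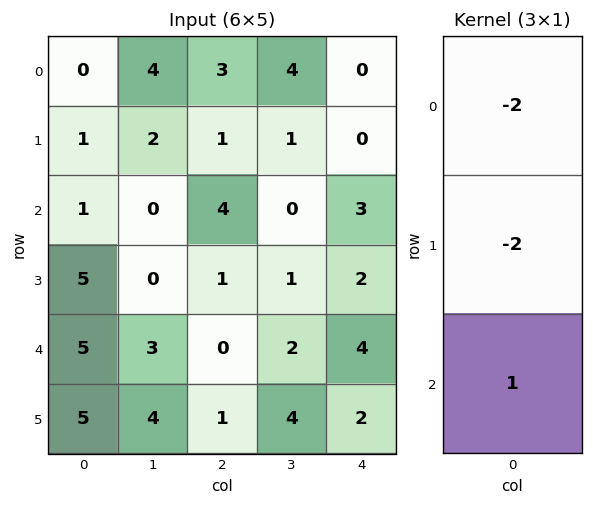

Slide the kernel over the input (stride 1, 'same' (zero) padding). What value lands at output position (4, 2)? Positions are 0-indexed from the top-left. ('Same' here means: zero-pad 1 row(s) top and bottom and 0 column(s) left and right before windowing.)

The receptive field on the zero-padded input at this output position is [1 / 0 / 1]. Elementwise product with the kernel and sum: 1·-2 + 0·-2 + 1·1.

-1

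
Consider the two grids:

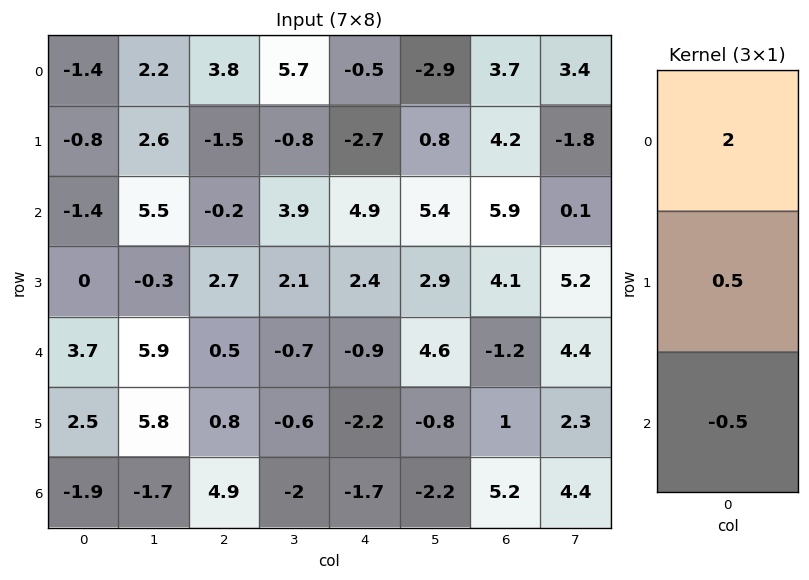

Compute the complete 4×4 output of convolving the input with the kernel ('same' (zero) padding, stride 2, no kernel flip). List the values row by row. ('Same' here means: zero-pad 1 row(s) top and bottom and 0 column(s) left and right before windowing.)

-0.3 2.65 1.1 -0.25
-2.3 -4.45 -4.15 9.3
0.6 5.25 5.45 7.1
4.05 4.05 -5.25 4.6

Output[0,0]: The receptive field on the zero-padded input at this output position is [0 / -1.4 / -0.8]. Elementwise product with the kernel and sum: 0·2 + -1.4·0.5 + -0.8·-0.5.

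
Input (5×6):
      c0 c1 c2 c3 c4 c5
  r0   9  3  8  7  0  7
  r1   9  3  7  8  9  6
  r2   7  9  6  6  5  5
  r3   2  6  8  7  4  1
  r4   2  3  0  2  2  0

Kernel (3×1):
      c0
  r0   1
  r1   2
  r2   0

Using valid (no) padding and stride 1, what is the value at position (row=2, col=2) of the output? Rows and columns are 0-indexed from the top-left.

22

The receptive field on the input at this output position is [6 / 8 / 0]. Elementwise product with the kernel and sum: 6·1 + 8·2.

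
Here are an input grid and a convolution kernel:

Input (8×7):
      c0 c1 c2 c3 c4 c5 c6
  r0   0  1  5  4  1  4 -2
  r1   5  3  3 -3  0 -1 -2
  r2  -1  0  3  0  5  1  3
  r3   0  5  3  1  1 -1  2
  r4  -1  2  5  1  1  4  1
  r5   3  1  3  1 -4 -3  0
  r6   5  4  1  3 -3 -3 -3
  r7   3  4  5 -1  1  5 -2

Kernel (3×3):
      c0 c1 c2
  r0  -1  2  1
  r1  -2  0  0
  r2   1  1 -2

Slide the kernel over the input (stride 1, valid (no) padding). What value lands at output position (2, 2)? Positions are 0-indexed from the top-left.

The receptive field on the input at this output position is [3 0 5 / 3 1 1 / 5 1 1]. Elementwise product with the kernel and sum: 3·-1 + 0·2 + 5·1 + 3·-2 + 5·1 + 1·1 + 1·-2.

0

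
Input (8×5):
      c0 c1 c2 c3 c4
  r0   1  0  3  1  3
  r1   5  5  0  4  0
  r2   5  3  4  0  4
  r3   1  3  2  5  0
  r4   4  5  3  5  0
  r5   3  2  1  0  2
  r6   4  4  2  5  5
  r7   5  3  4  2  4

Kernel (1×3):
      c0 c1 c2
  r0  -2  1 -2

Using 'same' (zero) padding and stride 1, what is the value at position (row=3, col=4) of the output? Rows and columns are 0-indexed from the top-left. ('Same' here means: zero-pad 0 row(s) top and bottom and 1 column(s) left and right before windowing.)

-10

The receptive field on the zero-padded input at this output position is [5 0 0]. Elementwise product with the kernel and sum: 5·-2 + 0·1 + 0·-2.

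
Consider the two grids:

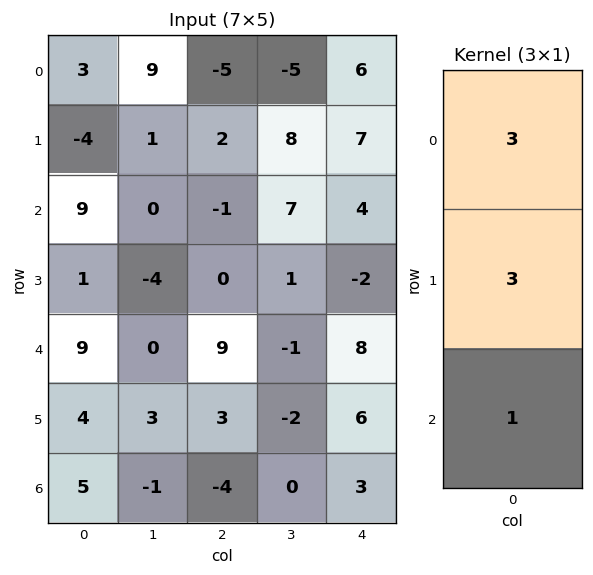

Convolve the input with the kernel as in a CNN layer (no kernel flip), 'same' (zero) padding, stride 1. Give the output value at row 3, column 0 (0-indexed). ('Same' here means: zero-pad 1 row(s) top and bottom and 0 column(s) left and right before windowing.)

39

The receptive field on the zero-padded input at this output position is [9 / 1 / 9]. Elementwise product with the kernel and sum: 9·3 + 1·3 + 9·1.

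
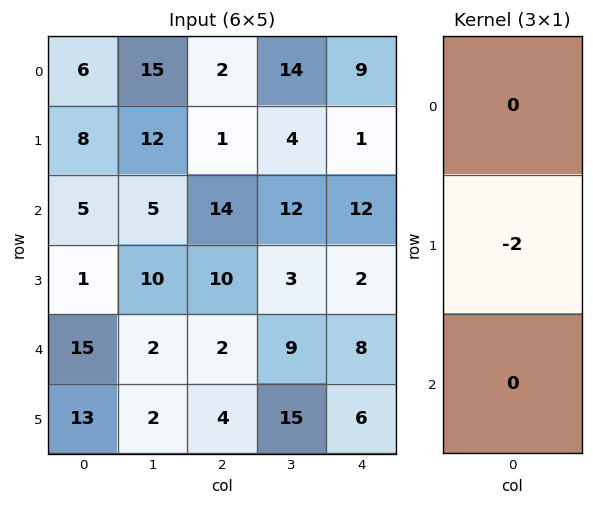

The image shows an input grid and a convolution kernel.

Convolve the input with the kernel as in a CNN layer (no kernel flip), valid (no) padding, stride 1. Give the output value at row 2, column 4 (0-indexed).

-4

The receptive field on the input at this output position is [12 / 2 / 8]. Elementwise product with the kernel and sum: 2·-2.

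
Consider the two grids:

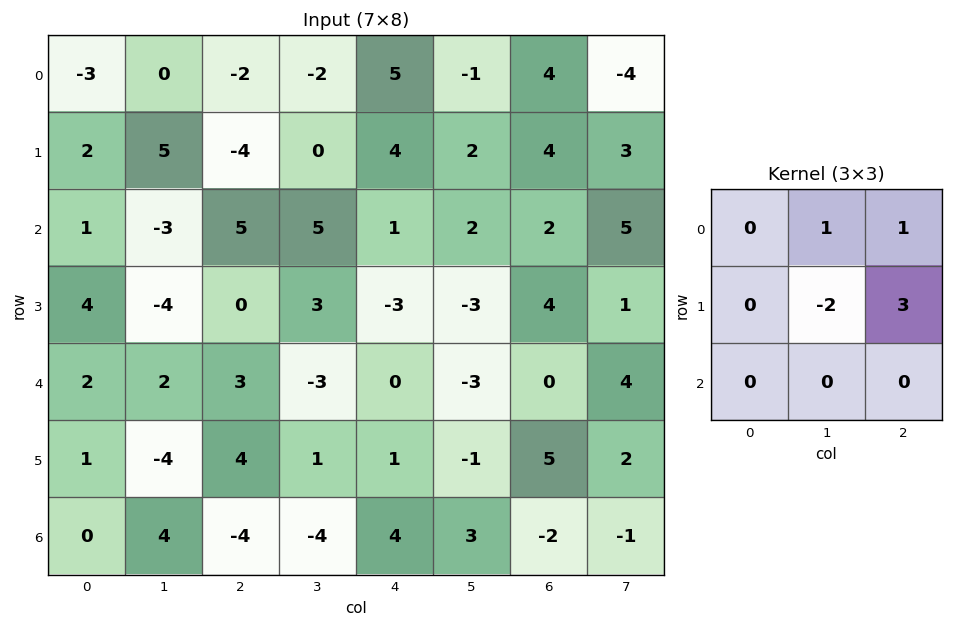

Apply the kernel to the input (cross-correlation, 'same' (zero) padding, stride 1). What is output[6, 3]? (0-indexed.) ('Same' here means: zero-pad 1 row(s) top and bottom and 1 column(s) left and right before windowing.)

The receptive field on the zero-padded input at this output position is [4 1 1 / -4 -4 4 / 0 0 0]. Elementwise product with the kernel and sum: 1·1 + 1·1 + -4·-2 + 4·3.

22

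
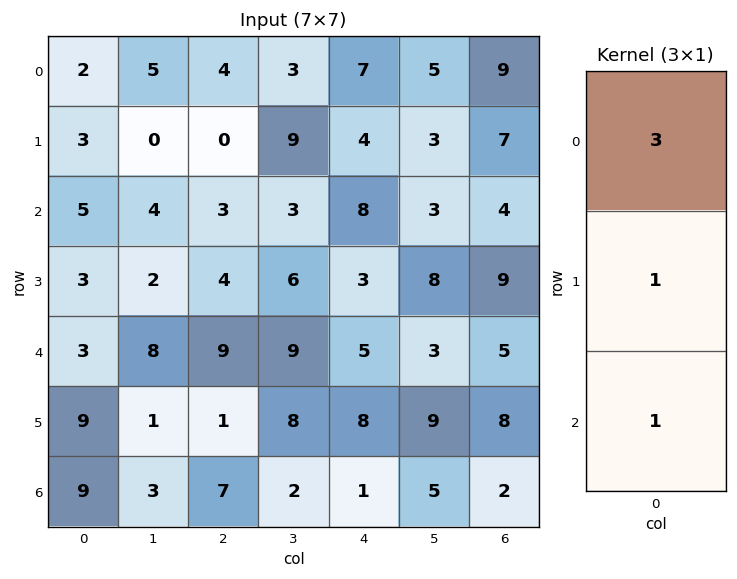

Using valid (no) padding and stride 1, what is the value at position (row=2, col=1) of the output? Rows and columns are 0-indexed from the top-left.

The receptive field on the input at this output position is [4 / 2 / 8]. Elementwise product with the kernel and sum: 4·3 + 2·1 + 8·1.

22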